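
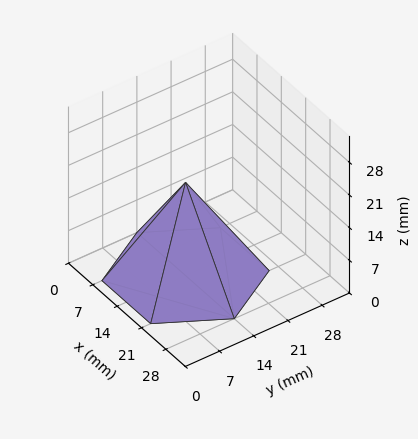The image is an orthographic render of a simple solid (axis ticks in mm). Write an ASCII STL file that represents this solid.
Reading the render: the shape is a regular 6-sided pyramid, base circumscribed radius ≈ 14 mm, apex at z ≈ 20 mm (dimensions read to the nearest mm from the axis ticks). For the STL, each face is triangulated and given an outward normal.

solid part
  facet normal 0.0000 0.0000 -1.0000
    outer loop
      vertex 7.00 26.12 0.00
      vertex 21.00 26.12 0.00
      vertex 28.00 14.00 0.00
    endloop
  endfacet
  facet normal 0.0000 0.0000 -1.0000
    outer loop
      vertex 0.00 14.00 0.00
      vertex 7.00 26.12 0.00
      vertex 28.00 14.00 0.00
    endloop
  endfacet
  facet normal 0.0000 0.0000 -1.0000
    outer loop
      vertex 7.00 1.88 0.00
      vertex 0.00 14.00 0.00
      vertex 28.00 14.00 0.00
    endloop
  endfacet
  facet normal 0.0000 0.0000 -1.0000
    outer loop
      vertex 21.00 1.88 0.00
      vertex 7.00 1.88 0.00
      vertex 28.00 14.00 0.00
    endloop
  endfacet
  facet normal 0.7405 0.4277 0.5184
    outer loop
      vertex 28.00 14.00 0.00
      vertex 21.00 26.12 0.00
      vertex 14.00 14.00 20.00
    endloop
  endfacet
  facet normal 0.0000 0.8552 0.5183
    outer loop
      vertex 21.00 26.12 0.00
      vertex 7.00 26.12 0.00
      vertex 14.00 14.00 20.00
    endloop
  endfacet
  facet normal -0.7405 0.4277 0.5184
    outer loop
      vertex 7.00 26.12 0.00
      vertex 0.00 14.00 0.00
      vertex 14.00 14.00 20.00
    endloop
  endfacet
  facet normal -0.7405 -0.4277 0.5184
    outer loop
      vertex 0.00 14.00 0.00
      vertex 7.00 1.88 0.00
      vertex 14.00 14.00 20.00
    endloop
  endfacet
  facet normal 0.0000 -0.8552 0.5183
    outer loop
      vertex 7.00 1.88 0.00
      vertex 21.00 1.88 0.00
      vertex 14.00 14.00 20.00
    endloop
  endfacet
  facet normal 0.7405 -0.4277 0.5184
    outer loop
      vertex 21.00 1.88 0.00
      vertex 28.00 14.00 0.00
      vertex 14.00 14.00 20.00
    endloop
  endfacet
endsolid part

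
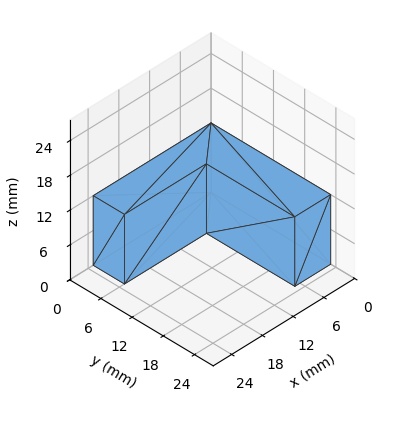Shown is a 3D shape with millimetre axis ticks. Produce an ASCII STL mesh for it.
Reading the render: the shape is an L-shaped prism: outer 23 × 23 mm, arm thicknesses ≈ 6 mm (horizontal) and 7 mm (vertical), extruded 12 mm in z (dimensions read to the nearest mm from the axis ticks). For the STL, each face is triangulated and given an outward normal.

solid part
  facet normal 0.0000 0.0000 -1.0000
    outer loop
      vertex 23.000 6.000 0.000
      vertex 23.000 0.000 0.000
      vertex 0.000 0.000 0.000
    endloop
  endfacet
  facet normal 0.0000 0.0000 -1.0000
    outer loop
      vertex 7.000 6.000 0.000
      vertex 23.000 6.000 0.000
      vertex 0.000 0.000 0.000
    endloop
  endfacet
  facet normal 0.0000 0.0000 -1.0000
    outer loop
      vertex 7.000 23.000 0.000
      vertex 7.000 6.000 0.000
      vertex 0.000 0.000 0.000
    endloop
  endfacet
  facet normal 0.0000 0.0000 -1.0000
    outer loop
      vertex 0.000 23.000 0.000
      vertex 7.000 23.000 0.000
      vertex 0.000 0.000 0.000
    endloop
  endfacet
  facet normal 0.0000 0.0000 1.0000
    outer loop
      vertex 0.000 0.000 12.000
      vertex 23.000 0.000 12.000
      vertex 23.000 6.000 12.000
    endloop
  endfacet
  facet normal 0.0000 0.0000 1.0000
    outer loop
      vertex 0.000 0.000 12.000
      vertex 23.000 6.000 12.000
      vertex 7.000 6.000 12.000
    endloop
  endfacet
  facet normal 0.0000 0.0000 1.0000
    outer loop
      vertex 0.000 0.000 12.000
      vertex 7.000 6.000 12.000
      vertex 7.000 23.000 12.000
    endloop
  endfacet
  facet normal 0.0000 0.0000 1.0000
    outer loop
      vertex 0.000 0.000 12.000
      vertex 7.000 23.000 12.000
      vertex 0.000 23.000 12.000
    endloop
  endfacet
  facet normal 0.0000 -1.0000 0.0000
    outer loop
      vertex 0.000 0.000 0.000
      vertex 23.000 0.000 0.000
      vertex 23.000 0.000 12.000
    endloop
  endfacet
  facet normal 0.0000 -1.0000 0.0000
    outer loop
      vertex 0.000 0.000 0.000
      vertex 23.000 0.000 12.000
      vertex 0.000 0.000 12.000
    endloop
  endfacet
  facet normal 1.0000 0.0000 0.0000
    outer loop
      vertex 23.000 0.000 0.000
      vertex 23.000 6.000 0.000
      vertex 23.000 6.000 12.000
    endloop
  endfacet
  facet normal 1.0000 0.0000 0.0000
    outer loop
      vertex 23.000 0.000 0.000
      vertex 23.000 6.000 12.000
      vertex 23.000 0.000 12.000
    endloop
  endfacet
  facet normal 0.0000 1.0000 0.0000
    outer loop
      vertex 23.000 6.000 0.000
      vertex 7.000 6.000 0.000
      vertex 7.000 6.000 12.000
    endloop
  endfacet
  facet normal 0.0000 1.0000 0.0000
    outer loop
      vertex 23.000 6.000 0.000
      vertex 7.000 6.000 12.000
      vertex 23.000 6.000 12.000
    endloop
  endfacet
  facet normal 1.0000 0.0000 0.0000
    outer loop
      vertex 7.000 6.000 0.000
      vertex 7.000 23.000 0.000
      vertex 7.000 23.000 12.000
    endloop
  endfacet
  facet normal 1.0000 0.0000 0.0000
    outer loop
      vertex 7.000 6.000 0.000
      vertex 7.000 23.000 12.000
      vertex 7.000 6.000 12.000
    endloop
  endfacet
  facet normal 0.0000 1.0000 0.0000
    outer loop
      vertex 7.000 23.000 0.000
      vertex 0.000 23.000 0.000
      vertex 0.000 23.000 12.000
    endloop
  endfacet
  facet normal 0.0000 1.0000 0.0000
    outer loop
      vertex 7.000 23.000 0.000
      vertex 0.000 23.000 12.000
      vertex 7.000 23.000 12.000
    endloop
  endfacet
  facet normal -1.0000 0.0000 0.0000
    outer loop
      vertex 0.000 23.000 0.000
      vertex 0.000 0.000 0.000
      vertex 0.000 0.000 12.000
    endloop
  endfacet
  facet normal -1.0000 0.0000 0.0000
    outer loop
      vertex 0.000 23.000 0.000
      vertex 0.000 0.000 12.000
      vertex 0.000 23.000 12.000
    endloop
  endfacet
endsolid part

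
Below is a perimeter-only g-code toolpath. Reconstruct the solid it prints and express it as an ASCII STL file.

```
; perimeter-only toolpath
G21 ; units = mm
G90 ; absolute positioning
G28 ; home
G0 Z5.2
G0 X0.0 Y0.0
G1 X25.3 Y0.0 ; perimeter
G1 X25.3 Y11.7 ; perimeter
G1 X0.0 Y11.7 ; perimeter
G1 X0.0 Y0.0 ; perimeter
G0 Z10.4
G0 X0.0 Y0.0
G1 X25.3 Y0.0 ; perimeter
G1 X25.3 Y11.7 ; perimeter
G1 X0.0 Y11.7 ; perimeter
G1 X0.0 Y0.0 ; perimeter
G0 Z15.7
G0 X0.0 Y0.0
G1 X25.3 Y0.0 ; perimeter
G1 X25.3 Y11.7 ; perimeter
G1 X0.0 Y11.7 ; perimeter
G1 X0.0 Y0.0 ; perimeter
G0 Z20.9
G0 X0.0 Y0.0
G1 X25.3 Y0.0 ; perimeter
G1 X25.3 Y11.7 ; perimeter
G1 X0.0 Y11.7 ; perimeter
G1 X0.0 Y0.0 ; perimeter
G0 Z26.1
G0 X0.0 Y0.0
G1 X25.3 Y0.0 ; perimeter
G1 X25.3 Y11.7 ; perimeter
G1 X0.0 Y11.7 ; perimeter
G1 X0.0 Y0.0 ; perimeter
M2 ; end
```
solid part
  facet normal 0.0000 0.0000 -1.0000
    outer loop
      vertex 25.3 11.7 0.0
      vertex 25.3 0.0 0.0
      vertex 0.0 0.0 0.0
    endloop
  endfacet
  facet normal 0.0000 0.0000 -1.0000
    outer loop
      vertex 0.0 11.7 0.0
      vertex 25.3 11.7 0.0
      vertex 0.0 0.0 0.0
    endloop
  endfacet
  facet normal 0.0000 0.0000 1.0000
    outer loop
      vertex 0.0 0.0 26.1
      vertex 25.3 0.0 26.1
      vertex 25.3 11.7 26.1
    endloop
  endfacet
  facet normal 0.0000 0.0000 1.0000
    outer loop
      vertex 0.0 0.0 26.1
      vertex 25.3 11.7 26.1
      vertex 0.0 11.7 26.1
    endloop
  endfacet
  facet normal 0.0000 -1.0000 0.0000
    outer loop
      vertex 0.0 0.0 0.0
      vertex 25.3 0.0 0.0
      vertex 25.3 0.0 26.1
    endloop
  endfacet
  facet normal 0.0000 -1.0000 0.0000
    outer loop
      vertex 0.0 0.0 0.0
      vertex 25.3 0.0 26.1
      vertex 0.0 0.0 26.1
    endloop
  endfacet
  facet normal 0.0000 1.0000 0.0000
    outer loop
      vertex 25.3 11.7 26.1
      vertex 25.3 11.7 0.0
      vertex 0.0 11.7 0.0
    endloop
  endfacet
  facet normal 0.0000 1.0000 0.0000
    outer loop
      vertex 0.0 11.7 26.1
      vertex 25.3 11.7 26.1
      vertex 0.0 11.7 0.0
    endloop
  endfacet
  facet normal -1.0000 0.0000 0.0000
    outer loop
      vertex 0.0 11.7 26.1
      vertex 0.0 11.7 0.0
      vertex 0.0 0.0 0.0
    endloop
  endfacet
  facet normal -1.0000 0.0000 0.0000
    outer loop
      vertex 0.0 0.0 26.1
      vertex 0.0 11.7 26.1
      vertex 0.0 0.0 0.0
    endloop
  endfacet
  facet normal 1.0000 0.0000 0.0000
    outer loop
      vertex 25.3 0.0 0.0
      vertex 25.3 11.7 0.0
      vertex 25.3 11.7 26.1
    endloop
  endfacet
  facet normal 1.0000 0.0000 0.0000
    outer loop
      vertex 25.3 0.0 0.0
      vertex 25.3 11.7 26.1
      vertex 25.3 0.0 26.1
    endloop
  endfacet
endsolid part

The G0 Z moves step by Δz≈5.2 mm. Every layer's G1 loop is the same polygon, so the solid is a straight extrusion of it from z=0 to z≈26.1. Closing with flat bottom and top caps and triangulating gives 12 facets — a rectangular box, roughly 25.3 × 11.7 mm footprint and 26.1 mm tall.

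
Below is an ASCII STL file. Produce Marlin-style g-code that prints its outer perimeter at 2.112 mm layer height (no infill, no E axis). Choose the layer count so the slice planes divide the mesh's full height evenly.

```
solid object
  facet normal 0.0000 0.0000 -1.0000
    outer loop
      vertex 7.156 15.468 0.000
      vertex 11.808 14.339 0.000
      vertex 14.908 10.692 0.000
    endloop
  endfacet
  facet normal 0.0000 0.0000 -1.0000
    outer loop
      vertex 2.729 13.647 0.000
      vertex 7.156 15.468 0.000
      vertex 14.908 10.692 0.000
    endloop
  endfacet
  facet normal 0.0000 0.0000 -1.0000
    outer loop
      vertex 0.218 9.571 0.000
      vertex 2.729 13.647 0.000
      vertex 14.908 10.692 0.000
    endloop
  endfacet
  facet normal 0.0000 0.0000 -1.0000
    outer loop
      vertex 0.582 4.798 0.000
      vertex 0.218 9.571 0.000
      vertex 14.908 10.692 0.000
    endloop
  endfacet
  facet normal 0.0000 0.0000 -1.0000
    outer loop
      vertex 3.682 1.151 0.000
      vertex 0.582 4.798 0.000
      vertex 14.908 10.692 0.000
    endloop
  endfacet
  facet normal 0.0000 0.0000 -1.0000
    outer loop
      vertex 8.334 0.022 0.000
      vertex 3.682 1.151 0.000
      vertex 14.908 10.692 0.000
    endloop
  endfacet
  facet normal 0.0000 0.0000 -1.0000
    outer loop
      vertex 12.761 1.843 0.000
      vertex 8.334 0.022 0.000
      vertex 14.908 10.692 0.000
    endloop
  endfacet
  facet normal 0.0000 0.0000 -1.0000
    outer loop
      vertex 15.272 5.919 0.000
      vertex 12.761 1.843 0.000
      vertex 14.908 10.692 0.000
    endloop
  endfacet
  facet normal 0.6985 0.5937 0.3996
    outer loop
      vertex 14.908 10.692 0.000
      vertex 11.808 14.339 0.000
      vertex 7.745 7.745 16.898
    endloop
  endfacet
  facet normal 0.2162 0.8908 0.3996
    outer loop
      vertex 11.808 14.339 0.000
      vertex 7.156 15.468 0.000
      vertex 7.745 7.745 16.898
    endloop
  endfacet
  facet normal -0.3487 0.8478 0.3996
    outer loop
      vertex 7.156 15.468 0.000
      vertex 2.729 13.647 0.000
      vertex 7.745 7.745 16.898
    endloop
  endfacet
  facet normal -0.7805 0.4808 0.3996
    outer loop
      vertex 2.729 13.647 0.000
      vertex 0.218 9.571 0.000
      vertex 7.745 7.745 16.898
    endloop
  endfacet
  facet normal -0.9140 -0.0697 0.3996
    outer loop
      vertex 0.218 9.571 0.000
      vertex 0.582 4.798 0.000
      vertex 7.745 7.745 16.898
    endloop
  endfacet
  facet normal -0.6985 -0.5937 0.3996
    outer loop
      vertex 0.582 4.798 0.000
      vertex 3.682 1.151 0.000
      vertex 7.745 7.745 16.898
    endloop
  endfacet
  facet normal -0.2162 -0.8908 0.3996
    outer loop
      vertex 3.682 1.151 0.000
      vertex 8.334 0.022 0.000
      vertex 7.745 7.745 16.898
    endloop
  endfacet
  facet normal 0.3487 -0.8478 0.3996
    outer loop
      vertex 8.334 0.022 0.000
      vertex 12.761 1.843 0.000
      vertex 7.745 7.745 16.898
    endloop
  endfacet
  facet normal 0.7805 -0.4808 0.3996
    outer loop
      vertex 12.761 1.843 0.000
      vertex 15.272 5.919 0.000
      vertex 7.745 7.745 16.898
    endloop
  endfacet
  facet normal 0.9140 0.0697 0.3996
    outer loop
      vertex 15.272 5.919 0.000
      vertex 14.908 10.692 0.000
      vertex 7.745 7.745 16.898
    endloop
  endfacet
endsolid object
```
; perimeter-only toolpath
G21 ; units = mm
G90 ; absolute positioning
G28 ; home
; layer 1
G0 Z2.112
G0 X14.013 Y10.324
G1 X11.300 Y13.515
G1 X7.230 Y14.503
G1 X3.356 Y12.909
G1 X1.159 Y9.343
G1 X1.477 Y5.166
G1 X4.190 Y1.975
G1 X8.260 Y0.987
G1 X12.134 Y2.581
G1 X14.331 Y6.147
G1 X14.013 Y10.324
; layer 2
G0 Z4.224
G0 X13.117 Y9.955
G1 X10.792 Y12.691
G1 X7.303 Y13.537
G1 X3.983 Y12.171
G1 X2.100 Y9.114
G1 X2.373 Y5.535
G1 X4.698 Y2.800
G1 X8.187 Y1.953
G1 X11.507 Y3.319
G1 X13.390 Y6.375
G1 X13.117 Y9.955
; layer 3
G0 Z6.337
G0 X12.222 Y9.587
G1 X10.284 Y11.866
G1 X7.377 Y12.572
G1 X4.610 Y11.434
G1 X3.041 Y8.886
G1 X3.268 Y5.903
G1 X5.206 Y3.624
G1 X8.113 Y2.918
G1 X10.880 Y4.056
G1 X12.449 Y6.604
G1 X12.222 Y9.587
; layer 4
G0 Z8.449
G0 X11.326 Y9.219
G1 X9.777 Y11.042
G1 X7.450 Y11.607
G1 X5.237 Y10.696
G1 X3.982 Y8.658
G1 X4.163 Y6.271
G1 X5.713 Y4.448
G1 X8.040 Y3.884
G1 X10.253 Y4.794
G1 X11.508 Y6.832
G1 X11.326 Y9.219
; layer 5
G0 Z10.561
G0 X10.431 Y8.850
G1 X9.269 Y10.218
G1 X7.524 Y10.641
G1 X5.864 Y9.958
G1 X4.922 Y8.430
G1 X5.059 Y6.640
G1 X6.221 Y5.272
G1 X7.966 Y4.849
G1 X9.626 Y5.532
G1 X10.568 Y7.060
G1 X10.431 Y8.850
; layer 6
G0 Z12.674
G0 X9.536 Y8.482
G1 X8.761 Y9.393
G1 X7.598 Y9.676
G1 X6.491 Y9.220
G1 X5.863 Y8.201
G1 X5.954 Y7.008
G1 X6.729 Y6.096
G1 X7.892 Y5.814
G1 X8.999 Y6.269
G1 X9.627 Y7.288
G1 X9.536 Y8.482
; layer 7
G0 Z14.786
G0 X8.640 Y8.113
G1 X8.253 Y8.569
G1 X7.671 Y8.710
G1 X7.118 Y8.483
G1 X6.804 Y7.973
G1 X6.850 Y7.377
G1 X7.237 Y6.921
G1 X7.819 Y6.780
G1 X8.372 Y7.007
G1 X8.686 Y7.517
G1 X8.640 Y8.113
M2 ; end

The solid is a regular 10-sided pyramid, base circumscribed radius ≈ 7.75 mm, apex at z ≈ 16.9 mm. Slicing at Δz = 2.112 mm — 8 equal slices spanning the solid's height, so layer i sits at z = i·h/8 — gives 7 non-empty perimeters. Each is a 10-segment closed polygon; G0 lifts to the layer z and rapids to the start vertex, then G1 traces the edges. The cross-section shrinks linearly with z (the slice at the apex is degenerate and omitted).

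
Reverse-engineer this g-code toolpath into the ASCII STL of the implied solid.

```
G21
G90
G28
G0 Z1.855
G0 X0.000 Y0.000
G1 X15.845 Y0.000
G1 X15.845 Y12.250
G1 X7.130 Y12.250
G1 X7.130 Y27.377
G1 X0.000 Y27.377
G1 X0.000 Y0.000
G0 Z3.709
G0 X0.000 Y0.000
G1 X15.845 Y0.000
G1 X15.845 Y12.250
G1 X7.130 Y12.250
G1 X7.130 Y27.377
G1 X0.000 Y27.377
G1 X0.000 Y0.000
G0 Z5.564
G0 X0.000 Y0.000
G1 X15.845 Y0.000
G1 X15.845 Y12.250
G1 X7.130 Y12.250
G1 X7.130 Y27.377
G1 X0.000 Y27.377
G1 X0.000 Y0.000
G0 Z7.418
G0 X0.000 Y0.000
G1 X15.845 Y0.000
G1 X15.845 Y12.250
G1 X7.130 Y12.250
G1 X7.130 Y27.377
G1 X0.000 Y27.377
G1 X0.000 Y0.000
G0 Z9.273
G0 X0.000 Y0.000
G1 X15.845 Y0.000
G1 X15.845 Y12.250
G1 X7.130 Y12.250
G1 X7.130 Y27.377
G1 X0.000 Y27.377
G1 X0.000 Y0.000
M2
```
solid part
  facet normal 0.0000 0.0000 -1.0000
    outer loop
      vertex 15.845 12.250 0.000
      vertex 15.845 0.000 0.000
      vertex 0.000 0.000 0.000
    endloop
  endfacet
  facet normal 0.0000 0.0000 -1.0000
    outer loop
      vertex 7.130 12.250 0.000
      vertex 15.845 12.250 0.000
      vertex 0.000 0.000 0.000
    endloop
  endfacet
  facet normal 0.0000 0.0000 -1.0000
    outer loop
      vertex 7.130 27.377 0.000
      vertex 7.130 12.250 0.000
      vertex 0.000 0.000 0.000
    endloop
  endfacet
  facet normal 0.0000 0.0000 -1.0000
    outer loop
      vertex 0.000 27.377 0.000
      vertex 7.130 27.377 0.000
      vertex 0.000 0.000 0.000
    endloop
  endfacet
  facet normal 0.0000 0.0000 1.0000
    outer loop
      vertex 0.000 0.000 9.273
      vertex 15.845 0.000 9.273
      vertex 15.845 12.250 9.273
    endloop
  endfacet
  facet normal 0.0000 0.0000 1.0000
    outer loop
      vertex 0.000 0.000 9.273
      vertex 15.845 12.250 9.273
      vertex 7.130 12.250 9.273
    endloop
  endfacet
  facet normal 0.0000 0.0000 1.0000
    outer loop
      vertex 0.000 0.000 9.273
      vertex 7.130 12.250 9.273
      vertex 7.130 27.377 9.273
    endloop
  endfacet
  facet normal 0.0000 0.0000 1.0000
    outer loop
      vertex 0.000 0.000 9.273
      vertex 7.130 27.377 9.273
      vertex 0.000 27.377 9.273
    endloop
  endfacet
  facet normal 0.0000 -1.0000 0.0000
    outer loop
      vertex 0.000 0.000 0.000
      vertex 15.845 0.000 0.000
      vertex 15.845 0.000 9.273
    endloop
  endfacet
  facet normal 0.0000 -1.0000 0.0000
    outer loop
      vertex 0.000 0.000 0.000
      vertex 15.845 0.000 9.273
      vertex 0.000 0.000 9.273
    endloop
  endfacet
  facet normal 1.0000 0.0000 0.0000
    outer loop
      vertex 15.845 0.000 0.000
      vertex 15.845 12.250 0.000
      vertex 15.845 12.250 9.273
    endloop
  endfacet
  facet normal 1.0000 0.0000 0.0000
    outer loop
      vertex 15.845 0.000 0.000
      vertex 15.845 12.250 9.273
      vertex 15.845 0.000 9.273
    endloop
  endfacet
  facet normal 0.0000 1.0000 0.0000
    outer loop
      vertex 15.845 12.250 0.000
      vertex 7.130 12.250 0.000
      vertex 7.130 12.250 9.273
    endloop
  endfacet
  facet normal 0.0000 1.0000 0.0000
    outer loop
      vertex 15.845 12.250 0.000
      vertex 7.130 12.250 9.273
      vertex 15.845 12.250 9.273
    endloop
  endfacet
  facet normal 1.0000 0.0000 0.0000
    outer loop
      vertex 7.130 12.250 0.000
      vertex 7.130 27.377 0.000
      vertex 7.130 27.377 9.273
    endloop
  endfacet
  facet normal 1.0000 0.0000 0.0000
    outer loop
      vertex 7.130 12.250 0.000
      vertex 7.130 27.377 9.273
      vertex 7.130 12.250 9.273
    endloop
  endfacet
  facet normal 0.0000 1.0000 0.0000
    outer loop
      vertex 7.130 27.377 0.000
      vertex 0.000 27.377 0.000
      vertex 0.000 27.377 9.273
    endloop
  endfacet
  facet normal 0.0000 1.0000 0.0000
    outer loop
      vertex 7.130 27.377 0.000
      vertex 0.000 27.377 9.273
      vertex 7.130 27.377 9.273
    endloop
  endfacet
  facet normal -1.0000 0.0000 0.0000
    outer loop
      vertex 0.000 27.377 0.000
      vertex 0.000 0.000 0.000
      vertex 0.000 0.000 9.273
    endloop
  endfacet
  facet normal -1.0000 0.0000 0.0000
    outer loop
      vertex 0.000 27.377 0.000
      vertex 0.000 0.000 9.273
      vertex 0.000 27.377 9.273
    endloop
  endfacet
endsolid part

The G0 Z moves step by Δz≈1.855 mm. Every layer's G1 loop is the same polygon, so the solid is a straight extrusion of it from z=0 to z≈9.27. Closing with flat bottom and top caps and triangulating gives 20 facets — an L-shaped prism: outer 15.8 × 27.4 mm, arm thicknesses ≈ 12.2 mm (horizontal) and 7.13 mm (vertical), extruded 9.27 mm in z.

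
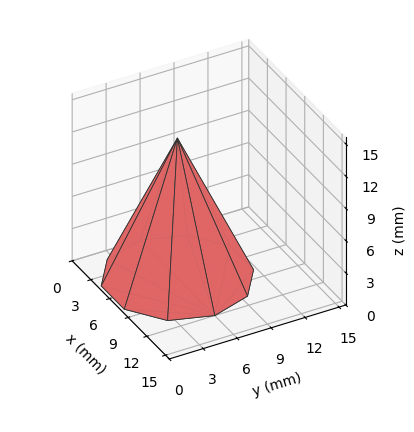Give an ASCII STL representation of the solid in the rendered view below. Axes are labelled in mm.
Reading the render: the shape is a regular 10-sided pyramid, base circumscribed radius ≈ 6 mm, apex at z ≈ 13 mm (dimensions read to the nearest mm from the axis ticks). For the STL, each face is triangulated and given an outward normal.

solid part
  facet normal 0.0000 0.0000 -1.0000
    outer loop
      vertex 7.85 11.71 0.00
      vertex 10.85 9.53 0.00
      vertex 12.00 6.00 0.00
    endloop
  endfacet
  facet normal 0.0000 0.0000 -1.0000
    outer loop
      vertex 4.15 11.71 0.00
      vertex 7.85 11.71 0.00
      vertex 12.00 6.00 0.00
    endloop
  endfacet
  facet normal 0.0000 0.0000 -1.0000
    outer loop
      vertex 1.15 9.53 0.00
      vertex 4.15 11.71 0.00
      vertex 12.00 6.00 0.00
    endloop
  endfacet
  facet normal 0.0000 0.0000 -1.0000
    outer loop
      vertex 0.00 6.00 0.00
      vertex 1.15 9.53 0.00
      vertex 12.00 6.00 0.00
    endloop
  endfacet
  facet normal 0.0000 0.0000 -1.0000
    outer loop
      vertex 1.15 2.47 0.00
      vertex 0.00 6.00 0.00
      vertex 12.00 6.00 0.00
    endloop
  endfacet
  facet normal 0.0000 0.0000 -1.0000
    outer loop
      vertex 4.15 0.29 0.00
      vertex 1.15 2.47 0.00
      vertex 12.00 6.00 0.00
    endloop
  endfacet
  facet normal 0.0000 0.0000 -1.0000
    outer loop
      vertex 7.85 0.29 0.00
      vertex 4.15 0.29 0.00
      vertex 12.00 6.00 0.00
    endloop
  endfacet
  facet normal 0.0000 0.0000 -1.0000
    outer loop
      vertex 10.85 2.47 0.00
      vertex 7.85 0.29 0.00
      vertex 12.00 6.00 0.00
    endloop
  endfacet
  facet normal 0.8707 0.2836 0.4018
    outer loop
      vertex 12.00 6.00 0.00
      vertex 10.85 9.53 0.00
      vertex 6.00 6.00 13.00
    endloop
  endfacet
  facet normal 0.5383 0.7407 0.4020
    outer loop
      vertex 10.85 9.53 0.00
      vertex 7.85 11.71 0.00
      vertex 6.00 6.00 13.00
    endloop
  endfacet
  facet normal 0.0000 0.9156 0.4021
    outer loop
      vertex 7.85 11.71 0.00
      vertex 4.15 11.71 0.00
      vertex 6.00 6.00 13.00
    endloop
  endfacet
  facet normal -0.5383 0.7407 0.4020
    outer loop
      vertex 4.15 11.71 0.00
      vertex 1.15 9.53 0.00
      vertex 6.00 6.00 13.00
    endloop
  endfacet
  facet normal -0.8707 0.2836 0.4018
    outer loop
      vertex 1.15 9.53 0.00
      vertex 0.00 6.00 0.00
      vertex 6.00 6.00 13.00
    endloop
  endfacet
  facet normal -0.8707 -0.2836 0.4018
    outer loop
      vertex 0.00 6.00 0.00
      vertex 1.15 2.47 0.00
      vertex 6.00 6.00 13.00
    endloop
  endfacet
  facet normal -0.5383 -0.7407 0.4020
    outer loop
      vertex 1.15 2.47 0.00
      vertex 4.15 0.29 0.00
      vertex 6.00 6.00 13.00
    endloop
  endfacet
  facet normal 0.0000 -0.9156 0.4021
    outer loop
      vertex 4.15 0.29 0.00
      vertex 7.85 0.29 0.00
      vertex 6.00 6.00 13.00
    endloop
  endfacet
  facet normal 0.5383 -0.7407 0.4020
    outer loop
      vertex 7.85 0.29 0.00
      vertex 10.85 2.47 0.00
      vertex 6.00 6.00 13.00
    endloop
  endfacet
  facet normal 0.8707 -0.2836 0.4018
    outer loop
      vertex 10.85 2.47 0.00
      vertex 12.00 6.00 0.00
      vertex 6.00 6.00 13.00
    endloop
  endfacet
endsolid part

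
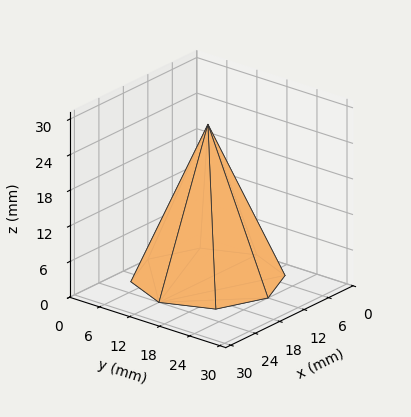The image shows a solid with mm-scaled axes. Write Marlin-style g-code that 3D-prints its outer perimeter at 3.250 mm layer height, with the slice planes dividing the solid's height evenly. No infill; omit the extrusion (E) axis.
Reading the render: the shape is a regular 8-sided pyramid, base circumscribed radius ≈ 12 mm, apex at z ≈ 26 mm (dimensions read to the nearest mm from the axis ticks). For the g-code, the solid's height is divided into equal slices at the stated Δz and each level perimeter traced with G1 moves after a G0 lift.

; perimeter-only toolpath
G21 ; units = mm
G90 ; absolute positioning
G28 ; home
; layer 1
G0 Z3.250
G0 X22.500 Y12.000
G1 X19.424 Y19.424
G1 X12.000 Y22.500
G1 X4.576 Y19.424
G1 X1.500 Y12.000
G1 X4.576 Y4.576
G1 X12.000 Y1.500
G1 X19.424 Y4.576
G1 X22.500 Y12.000
; layer 2
G0 Z6.500
G0 X21.000 Y12.000
G1 X18.364 Y18.364
G1 X12.000 Y21.000
G1 X5.636 Y18.364
G1 X3.000 Y12.000
G1 X5.636 Y5.636
G1 X12.000 Y3.000
G1 X18.364 Y5.636
G1 X21.000 Y12.000
; layer 3
G0 Z9.750
G0 X19.500 Y12.000
G1 X17.303 Y17.303
G1 X12.000 Y19.500
G1 X6.697 Y17.303
G1 X4.500 Y12.000
G1 X6.697 Y6.697
G1 X12.000 Y4.500
G1 X17.303 Y6.697
G1 X19.500 Y12.000
; layer 4
G0 Z13.000
G0 X18.000 Y12.000
G1 X16.242 Y16.242
G1 X12.000 Y18.000
G1 X7.758 Y16.242
G1 X6.000 Y12.000
G1 X7.758 Y7.758
G1 X12.000 Y6.000
G1 X16.242 Y7.758
G1 X18.000 Y12.000
; layer 5
G0 Z16.250
G0 X16.500 Y12.000
G1 X15.182 Y15.182
G1 X12.000 Y16.500
G1 X8.818 Y15.182
G1 X7.500 Y12.000
G1 X8.818 Y8.818
G1 X12.000 Y7.500
G1 X15.182 Y8.818
G1 X16.500 Y12.000
; layer 6
G0 Z19.500
G0 X15.000 Y12.000
G1 X14.121 Y14.121
G1 X12.000 Y15.000
G1 X9.879 Y14.121
G1 X9.000 Y12.000
G1 X9.879 Y9.879
G1 X12.000 Y9.000
G1 X14.121 Y9.879
G1 X15.000 Y12.000
; layer 7
G0 Z22.750
G0 X13.500 Y12.000
G1 X13.061 Y13.061
G1 X12.000 Y13.500
G1 X10.939 Y13.061
G1 X10.500 Y12.000
G1 X10.939 Y10.939
G1 X12.000 Y10.500
G1 X13.061 Y10.939
G1 X13.500 Y12.000
M2 ; end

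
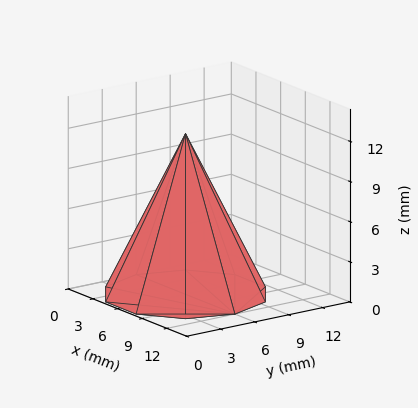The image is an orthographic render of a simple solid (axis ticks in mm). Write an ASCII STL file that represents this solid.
Reading the render: the shape is a regular 10-sided pyramid, base circumscribed radius ≈ 6 mm, apex at z ≈ 12 mm (dimensions read to the nearest mm from the axis ticks). For the STL, each face is triangulated and given an outward normal.

solid part
  facet normal 0.0000 0.0000 -1.0000
    outer loop
      vertex 7.85 11.71 0.00
      vertex 10.85 9.53 0.00
      vertex 12.00 6.00 0.00
    endloop
  endfacet
  facet normal 0.0000 0.0000 -1.0000
    outer loop
      vertex 4.15 11.71 0.00
      vertex 7.85 11.71 0.00
      vertex 12.00 6.00 0.00
    endloop
  endfacet
  facet normal 0.0000 0.0000 -1.0000
    outer loop
      vertex 1.15 9.53 0.00
      vertex 4.15 11.71 0.00
      vertex 12.00 6.00 0.00
    endloop
  endfacet
  facet normal 0.0000 0.0000 -1.0000
    outer loop
      vertex 0.00 6.00 0.00
      vertex 1.15 9.53 0.00
      vertex 12.00 6.00 0.00
    endloop
  endfacet
  facet normal 0.0000 0.0000 -1.0000
    outer loop
      vertex 1.15 2.47 0.00
      vertex 0.00 6.00 0.00
      vertex 12.00 6.00 0.00
    endloop
  endfacet
  facet normal 0.0000 0.0000 -1.0000
    outer loop
      vertex 4.15 0.29 0.00
      vertex 1.15 2.47 0.00
      vertex 12.00 6.00 0.00
    endloop
  endfacet
  facet normal 0.0000 0.0000 -1.0000
    outer loop
      vertex 7.85 0.29 0.00
      vertex 4.15 0.29 0.00
      vertex 12.00 6.00 0.00
    endloop
  endfacet
  facet normal 0.0000 0.0000 -1.0000
    outer loop
      vertex 10.85 2.47 0.00
      vertex 7.85 0.29 0.00
      vertex 12.00 6.00 0.00
    endloop
  endfacet
  facet normal 0.8587 0.2798 0.4294
    outer loop
      vertex 12.00 6.00 0.00
      vertex 10.85 9.53 0.00
      vertex 6.00 6.00 12.00
    endloop
  endfacet
  facet normal 0.5309 0.7306 0.4295
    outer loop
      vertex 10.85 9.53 0.00
      vertex 7.85 11.71 0.00
      vertex 6.00 6.00 12.00
    endloop
  endfacet
  facet normal 0.0000 0.9030 0.4297
    outer loop
      vertex 7.85 11.71 0.00
      vertex 4.15 11.71 0.00
      vertex 6.00 6.00 12.00
    endloop
  endfacet
  facet normal -0.5309 0.7306 0.4295
    outer loop
      vertex 4.15 11.71 0.00
      vertex 1.15 9.53 0.00
      vertex 6.00 6.00 12.00
    endloop
  endfacet
  facet normal -0.8587 0.2798 0.4294
    outer loop
      vertex 1.15 9.53 0.00
      vertex 0.00 6.00 0.00
      vertex 6.00 6.00 12.00
    endloop
  endfacet
  facet normal -0.8587 -0.2798 0.4294
    outer loop
      vertex 0.00 6.00 0.00
      vertex 1.15 2.47 0.00
      vertex 6.00 6.00 12.00
    endloop
  endfacet
  facet normal -0.5309 -0.7306 0.4295
    outer loop
      vertex 1.15 2.47 0.00
      vertex 4.15 0.29 0.00
      vertex 6.00 6.00 12.00
    endloop
  endfacet
  facet normal 0.0000 -0.9030 0.4297
    outer loop
      vertex 4.15 0.29 0.00
      vertex 7.85 0.29 0.00
      vertex 6.00 6.00 12.00
    endloop
  endfacet
  facet normal 0.5309 -0.7306 0.4295
    outer loop
      vertex 7.85 0.29 0.00
      vertex 10.85 2.47 0.00
      vertex 6.00 6.00 12.00
    endloop
  endfacet
  facet normal 0.8587 -0.2798 0.4294
    outer loop
      vertex 10.85 2.47 0.00
      vertex 12.00 6.00 0.00
      vertex 6.00 6.00 12.00
    endloop
  endfacet
endsolid part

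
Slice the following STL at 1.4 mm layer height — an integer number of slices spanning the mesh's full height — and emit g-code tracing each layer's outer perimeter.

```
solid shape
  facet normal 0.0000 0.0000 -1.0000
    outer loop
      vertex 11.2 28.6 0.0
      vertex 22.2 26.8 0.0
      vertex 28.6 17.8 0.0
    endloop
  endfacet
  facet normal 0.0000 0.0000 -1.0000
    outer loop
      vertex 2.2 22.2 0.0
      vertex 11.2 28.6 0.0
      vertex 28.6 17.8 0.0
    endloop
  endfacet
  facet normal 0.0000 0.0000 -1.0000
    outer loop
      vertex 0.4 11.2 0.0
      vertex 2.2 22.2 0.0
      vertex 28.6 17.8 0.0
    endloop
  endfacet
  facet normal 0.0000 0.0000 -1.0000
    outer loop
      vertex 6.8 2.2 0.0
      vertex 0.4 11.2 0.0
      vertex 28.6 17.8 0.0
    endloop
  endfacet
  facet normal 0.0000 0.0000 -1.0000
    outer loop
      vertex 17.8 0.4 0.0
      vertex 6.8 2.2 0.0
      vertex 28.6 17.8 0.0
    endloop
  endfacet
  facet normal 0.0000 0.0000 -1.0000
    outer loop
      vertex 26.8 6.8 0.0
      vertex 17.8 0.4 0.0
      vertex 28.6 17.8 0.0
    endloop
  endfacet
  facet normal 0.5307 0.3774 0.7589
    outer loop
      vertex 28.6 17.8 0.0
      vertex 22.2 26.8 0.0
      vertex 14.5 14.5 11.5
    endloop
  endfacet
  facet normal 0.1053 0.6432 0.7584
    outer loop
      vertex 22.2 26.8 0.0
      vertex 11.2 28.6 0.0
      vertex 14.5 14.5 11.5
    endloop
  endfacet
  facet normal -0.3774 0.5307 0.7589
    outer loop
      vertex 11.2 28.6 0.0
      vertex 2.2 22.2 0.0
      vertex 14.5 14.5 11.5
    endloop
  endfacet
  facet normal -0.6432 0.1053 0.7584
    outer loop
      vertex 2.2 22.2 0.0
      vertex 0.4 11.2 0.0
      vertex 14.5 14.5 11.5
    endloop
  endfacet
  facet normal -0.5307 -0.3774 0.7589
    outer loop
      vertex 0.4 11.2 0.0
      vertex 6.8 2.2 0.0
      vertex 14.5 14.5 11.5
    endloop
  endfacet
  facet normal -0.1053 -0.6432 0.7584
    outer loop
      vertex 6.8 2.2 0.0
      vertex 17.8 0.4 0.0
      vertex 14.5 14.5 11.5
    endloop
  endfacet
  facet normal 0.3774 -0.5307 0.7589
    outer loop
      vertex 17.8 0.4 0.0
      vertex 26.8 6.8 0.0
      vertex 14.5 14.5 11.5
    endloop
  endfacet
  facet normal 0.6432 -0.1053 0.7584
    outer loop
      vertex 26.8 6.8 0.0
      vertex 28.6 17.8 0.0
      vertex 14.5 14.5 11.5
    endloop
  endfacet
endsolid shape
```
; perimeter-only toolpath
G21 ; units = mm
G90 ; absolute positioning
G28 ; home
; layer 1
G0 Z1.4
G0 X26.8 Y17.4
G1 X21.2 Y25.3
G1 X11.6 Y26.8
G1 X3.7 Y21.2
G1 X2.2 Y11.6
G1 X7.8 Y3.7
G1 X17.4 Y2.2
G1 X25.3 Y7.8
G1 X26.8 Y17.4
; layer 2
G0 Z2.9
G0 X25.1 Y17.0
G1 X20.3 Y23.7
G1 X12.0 Y25.1
G1 X5.3 Y20.3
G1 X3.9 Y12.0
G1 X8.7 Y5.3
G1 X17.0 Y3.9
G1 X23.7 Y8.7
G1 X25.1 Y17.0
; layer 3
G0 Z4.3
G0 X23.3 Y16.6
G1 X19.3 Y22.2
G1 X12.4 Y23.3
G1 X6.8 Y19.3
G1 X5.7 Y12.4
G1 X9.7 Y6.8
G1 X16.6 Y5.7
G1 X22.2 Y9.7
G1 X23.3 Y16.6
; layer 4
G0 Z5.8
G0 X21.6 Y16.1
G1 X18.4 Y20.6
G1 X12.8 Y21.6
G1 X8.3 Y18.4
G1 X7.5 Y12.8
G1 X10.7 Y8.3
G1 X16.1 Y7.5
G1 X20.6 Y10.7
G1 X21.6 Y16.1
; layer 5
G0 Z7.2
G0 X19.8 Y15.7
G1 X17.4 Y19.1
G1 X13.3 Y19.8
G1 X9.9 Y17.4
G1 X9.2 Y13.3
G1 X11.6 Y9.9
G1 X15.7 Y9.2
G1 X19.1 Y11.6
G1 X19.8 Y15.7
; layer 6
G0 Z8.6
G0 X18.0 Y15.3
G1 X16.4 Y17.6
G1 X13.7 Y18.0
G1 X11.4 Y16.4
G1 X11.0 Y13.7
G1 X12.6 Y11.4
G1 X15.3 Y11.0
G1 X17.6 Y12.6
G1 X18.0 Y15.3
; layer 7
G0 Z10.1
G0 X16.3 Y14.9
G1 X15.5 Y16.0
G1 X14.1 Y16.3
G1 X13.0 Y15.5
G1 X12.7 Y14.1
G1 X13.5 Y13.0
G1 X14.9 Y12.7
G1 X16.0 Y13.5
G1 X16.3 Y14.9
M2 ; end

The solid is a regular 8-sided pyramid, base circumscribed radius ≈ 14.5 mm, apex at z ≈ 11.5 mm. Slicing at Δz = 1.4 mm — 8 equal slices spanning the solid's height, so layer i sits at z = i·h/8 — gives 7 non-empty perimeters. Each is a 8-segment closed polygon; G0 lifts to the layer z and rapids to the start vertex, then G1 traces the edges. The cross-section shrinks linearly with z (the slice at the apex is degenerate and omitted).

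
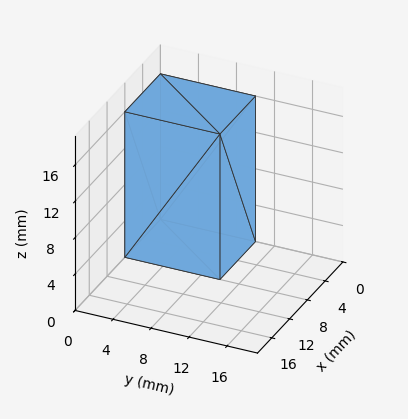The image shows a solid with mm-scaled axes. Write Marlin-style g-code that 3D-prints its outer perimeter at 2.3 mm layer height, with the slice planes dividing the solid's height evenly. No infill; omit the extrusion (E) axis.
Reading the render: the shape is a rectangular box, roughly 8 × 10 mm footprint and 16 mm tall (dimensions read to the nearest mm from the axis ticks). For the g-code, the solid's height is divided into equal slices at the stated Δz and each level perimeter traced with G1 moves after a G0 lift.

; perimeter-only toolpath
G21 ; units = mm
G90 ; absolute positioning
G28 ; home
; layer 1
G0 Z2.3
G0 X0.0 Y0.0
G1 X8.0 Y0.0
G1 X8.0 Y10.0
G1 X0.0 Y10.0
G1 X0.0 Y0.0
; layer 2
G0 Z4.6
G0 X0.0 Y0.0
G1 X8.0 Y0.0
G1 X8.0 Y10.0
G1 X0.0 Y10.0
G1 X0.0 Y0.0
; layer 3
G0 Z6.9
G0 X0.0 Y0.0
G1 X8.0 Y0.0
G1 X8.0 Y10.0
G1 X0.0 Y10.0
G1 X0.0 Y0.0
; layer 4
G0 Z9.1
G0 X0.0 Y0.0
G1 X8.0 Y0.0
G1 X8.0 Y10.0
G1 X0.0 Y10.0
G1 X0.0 Y0.0
; layer 5
G0 Z11.4
G0 X0.0 Y0.0
G1 X8.0 Y0.0
G1 X8.0 Y10.0
G1 X0.0 Y10.0
G1 X0.0 Y0.0
; layer 6
G0 Z13.7
G0 X0.0 Y0.0
G1 X8.0 Y0.0
G1 X8.0 Y10.0
G1 X0.0 Y10.0
G1 X0.0 Y0.0
; layer 7
G0 Z16.0
G0 X0.0 Y0.0
G1 X8.0 Y0.0
G1 X8.0 Y10.0
G1 X0.0 Y10.0
G1 X0.0 Y0.0
M2 ; end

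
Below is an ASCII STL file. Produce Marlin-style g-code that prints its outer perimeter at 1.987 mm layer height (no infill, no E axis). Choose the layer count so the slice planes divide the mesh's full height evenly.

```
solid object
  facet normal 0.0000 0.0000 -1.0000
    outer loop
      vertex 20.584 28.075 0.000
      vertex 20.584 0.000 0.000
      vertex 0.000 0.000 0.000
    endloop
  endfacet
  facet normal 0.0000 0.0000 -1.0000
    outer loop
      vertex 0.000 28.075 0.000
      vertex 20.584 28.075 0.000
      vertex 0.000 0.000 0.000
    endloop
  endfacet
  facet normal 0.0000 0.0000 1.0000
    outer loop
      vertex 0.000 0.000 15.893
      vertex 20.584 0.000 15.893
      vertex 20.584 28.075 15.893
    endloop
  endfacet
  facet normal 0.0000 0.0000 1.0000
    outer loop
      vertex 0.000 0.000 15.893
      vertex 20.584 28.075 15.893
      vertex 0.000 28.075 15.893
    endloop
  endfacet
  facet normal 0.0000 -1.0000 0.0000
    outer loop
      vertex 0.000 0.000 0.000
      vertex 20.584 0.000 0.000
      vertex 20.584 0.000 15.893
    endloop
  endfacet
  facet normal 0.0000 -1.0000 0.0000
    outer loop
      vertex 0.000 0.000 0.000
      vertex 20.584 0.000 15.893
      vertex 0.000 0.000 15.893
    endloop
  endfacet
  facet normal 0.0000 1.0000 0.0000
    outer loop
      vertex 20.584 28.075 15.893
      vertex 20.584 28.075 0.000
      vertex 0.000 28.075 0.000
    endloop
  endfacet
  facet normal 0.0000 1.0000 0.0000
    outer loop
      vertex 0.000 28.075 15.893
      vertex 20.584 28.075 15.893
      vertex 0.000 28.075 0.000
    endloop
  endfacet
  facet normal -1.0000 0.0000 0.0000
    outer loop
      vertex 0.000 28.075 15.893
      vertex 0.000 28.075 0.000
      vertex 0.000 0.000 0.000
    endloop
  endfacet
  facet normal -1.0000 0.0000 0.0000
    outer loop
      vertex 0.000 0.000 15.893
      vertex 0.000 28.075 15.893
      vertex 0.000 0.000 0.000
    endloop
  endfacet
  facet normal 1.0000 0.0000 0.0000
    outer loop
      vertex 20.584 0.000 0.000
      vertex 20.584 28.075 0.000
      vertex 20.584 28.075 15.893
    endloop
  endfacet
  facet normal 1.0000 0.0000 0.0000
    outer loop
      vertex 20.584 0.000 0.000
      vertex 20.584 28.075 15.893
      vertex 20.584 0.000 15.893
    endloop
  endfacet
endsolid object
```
; perimeter-only toolpath
G21 ; units = mm
G90 ; absolute positioning
G28 ; home
; layer 1
G0 Z1.987
G0 X0.000 Y0.000
G1 X20.584 Y0.000
G1 X20.584 Y28.075
G1 X0.000 Y28.075
G1 X0.000 Y0.000
; layer 2
G0 Z3.973
G0 X0.000 Y0.000
G1 X20.584 Y0.000
G1 X20.584 Y28.075
G1 X0.000 Y28.075
G1 X0.000 Y0.000
; layer 3
G0 Z5.960
G0 X0.000 Y0.000
G1 X20.584 Y0.000
G1 X20.584 Y28.075
G1 X0.000 Y28.075
G1 X0.000 Y0.000
; layer 4
G0 Z7.947
G0 X0.000 Y0.000
G1 X20.584 Y0.000
G1 X20.584 Y28.075
G1 X0.000 Y28.075
G1 X0.000 Y0.000
; layer 5
G0 Z9.933
G0 X0.000 Y0.000
G1 X20.584 Y0.000
G1 X20.584 Y28.075
G1 X0.000 Y28.075
G1 X0.000 Y0.000
; layer 6
G0 Z11.920
G0 X0.000 Y0.000
G1 X20.584 Y0.000
G1 X20.584 Y28.075
G1 X0.000 Y28.075
G1 X0.000 Y0.000
; layer 7
G0 Z13.906
G0 X0.000 Y0.000
G1 X20.584 Y0.000
G1 X20.584 Y28.075
G1 X0.000 Y28.075
G1 X0.000 Y0.000
; layer 8
G0 Z15.893
G0 X0.000 Y0.000
G1 X20.584 Y0.000
G1 X20.584 Y28.075
G1 X0.000 Y28.075
G1 X0.000 Y0.000
M2 ; end

The solid is a rectangular box, roughly 20.6 × 28.1 mm footprint and 15.9 mm tall. Slicing at Δz = 1.987 mm — 8 equal slices spanning the solid's height, so layer i sits at z = i·h/8 — gives 8 non-empty perimeters. Each is a 4-segment closed polygon; G0 lifts to the layer z and rapids to the start vertex, then G1 traces the edges.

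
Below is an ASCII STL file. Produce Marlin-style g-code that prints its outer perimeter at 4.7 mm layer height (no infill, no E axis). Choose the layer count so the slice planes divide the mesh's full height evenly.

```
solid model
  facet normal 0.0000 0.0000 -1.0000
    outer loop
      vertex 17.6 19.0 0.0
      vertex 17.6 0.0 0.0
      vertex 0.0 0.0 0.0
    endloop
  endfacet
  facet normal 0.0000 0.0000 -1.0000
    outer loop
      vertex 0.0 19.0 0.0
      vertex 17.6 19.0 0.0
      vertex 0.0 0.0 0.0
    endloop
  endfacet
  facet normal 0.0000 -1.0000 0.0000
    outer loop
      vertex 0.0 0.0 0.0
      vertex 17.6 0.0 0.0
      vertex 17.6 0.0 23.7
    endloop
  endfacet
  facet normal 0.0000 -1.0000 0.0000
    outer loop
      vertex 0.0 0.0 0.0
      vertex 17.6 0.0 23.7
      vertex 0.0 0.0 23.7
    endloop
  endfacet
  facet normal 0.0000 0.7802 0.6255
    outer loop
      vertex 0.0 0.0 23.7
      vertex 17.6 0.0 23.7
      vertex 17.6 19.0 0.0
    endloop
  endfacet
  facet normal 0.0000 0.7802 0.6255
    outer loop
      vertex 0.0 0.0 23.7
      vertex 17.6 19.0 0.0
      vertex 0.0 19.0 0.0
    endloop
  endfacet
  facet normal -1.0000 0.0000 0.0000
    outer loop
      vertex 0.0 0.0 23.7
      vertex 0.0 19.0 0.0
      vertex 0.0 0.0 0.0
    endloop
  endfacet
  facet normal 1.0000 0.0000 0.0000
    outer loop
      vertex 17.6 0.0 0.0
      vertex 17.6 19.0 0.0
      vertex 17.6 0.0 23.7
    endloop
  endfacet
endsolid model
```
; perimeter-only toolpath
G21 ; units = mm
G90 ; absolute positioning
G28 ; home
; layer 1
G0 Z4.7
G0 X0.0 Y0.0
G1 X17.6 Y0.0
G1 X17.6 Y15.2
G1 X0.0 Y15.2
G1 X0.0 Y0.0
; layer 2
G0 Z9.5
G0 X0.0 Y0.0
G1 X17.6 Y0.0
G1 X17.6 Y11.4
G1 X0.0 Y11.4
G1 X0.0 Y0.0
; layer 3
G0 Z14.2
G0 X0.0 Y0.0
G1 X17.6 Y0.0
G1 X17.6 Y7.6
G1 X0.0 Y7.6
G1 X0.0 Y0.0
; layer 4
G0 Z19.0
G0 X0.0 Y0.0
G1 X17.6 Y0.0
G1 X17.6 Y3.8
G1 X0.0 Y3.8
G1 X0.0 Y0.0
M2 ; end

The solid is a wedge (ramp): 17.6 × 19 mm base, rising to 23.7 mm along the y=0 edge and sloping linearly to z=0 at y=19. Slicing at Δz = 4.7 mm — 5 equal slices spanning the solid's height, so layer i sits at z = i·h/5 — gives 4 non-empty perimeters. Each is a 4-segment closed polygon; G0 lifts to the layer z and rapids to the start vertex, then G1 traces the edges. The cross-section shrinks linearly with z (the slice at the apex is degenerate and omitted).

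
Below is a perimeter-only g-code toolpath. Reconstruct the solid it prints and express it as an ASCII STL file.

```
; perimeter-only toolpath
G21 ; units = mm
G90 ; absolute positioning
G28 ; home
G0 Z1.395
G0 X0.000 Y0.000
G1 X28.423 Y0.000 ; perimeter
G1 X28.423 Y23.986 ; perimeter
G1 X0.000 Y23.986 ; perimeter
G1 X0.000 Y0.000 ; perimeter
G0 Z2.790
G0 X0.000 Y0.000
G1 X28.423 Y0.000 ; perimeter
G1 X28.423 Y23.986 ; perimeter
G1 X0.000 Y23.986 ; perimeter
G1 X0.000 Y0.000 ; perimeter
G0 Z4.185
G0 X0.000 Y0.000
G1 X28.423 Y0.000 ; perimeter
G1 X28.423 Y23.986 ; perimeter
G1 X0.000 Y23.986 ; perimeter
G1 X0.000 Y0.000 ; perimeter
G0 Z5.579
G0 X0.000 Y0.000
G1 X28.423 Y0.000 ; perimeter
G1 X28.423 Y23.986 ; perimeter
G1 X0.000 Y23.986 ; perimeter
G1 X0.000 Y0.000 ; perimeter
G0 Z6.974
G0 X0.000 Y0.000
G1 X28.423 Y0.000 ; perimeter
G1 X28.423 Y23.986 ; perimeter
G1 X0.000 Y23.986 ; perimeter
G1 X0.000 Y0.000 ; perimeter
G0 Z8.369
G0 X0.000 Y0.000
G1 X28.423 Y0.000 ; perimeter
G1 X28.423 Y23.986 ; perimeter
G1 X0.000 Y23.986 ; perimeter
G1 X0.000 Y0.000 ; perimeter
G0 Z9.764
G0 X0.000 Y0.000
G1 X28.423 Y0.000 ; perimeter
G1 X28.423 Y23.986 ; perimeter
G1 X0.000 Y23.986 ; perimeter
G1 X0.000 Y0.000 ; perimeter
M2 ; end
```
solid part
  facet normal 0.0000 0.0000 -1.0000
    outer loop
      vertex 28.423 23.986 0.000
      vertex 28.423 0.000 0.000
      vertex 0.000 0.000 0.000
    endloop
  endfacet
  facet normal 0.0000 0.0000 -1.0000
    outer loop
      vertex 0.000 23.986 0.000
      vertex 28.423 23.986 0.000
      vertex 0.000 0.000 0.000
    endloop
  endfacet
  facet normal 0.0000 0.0000 1.0000
    outer loop
      vertex 0.000 0.000 9.764
      vertex 28.423 0.000 9.764
      vertex 28.423 23.986 9.764
    endloop
  endfacet
  facet normal 0.0000 0.0000 1.0000
    outer loop
      vertex 0.000 0.000 9.764
      vertex 28.423 23.986 9.764
      vertex 0.000 23.986 9.764
    endloop
  endfacet
  facet normal 0.0000 -1.0000 0.0000
    outer loop
      vertex 0.000 0.000 0.000
      vertex 28.423 0.000 0.000
      vertex 28.423 0.000 9.764
    endloop
  endfacet
  facet normal 0.0000 -1.0000 0.0000
    outer loop
      vertex 0.000 0.000 0.000
      vertex 28.423 0.000 9.764
      vertex 0.000 0.000 9.764
    endloop
  endfacet
  facet normal 0.0000 1.0000 0.0000
    outer loop
      vertex 28.423 23.986 9.764
      vertex 28.423 23.986 0.000
      vertex 0.000 23.986 0.000
    endloop
  endfacet
  facet normal 0.0000 1.0000 0.0000
    outer loop
      vertex 0.000 23.986 9.764
      vertex 28.423 23.986 9.764
      vertex 0.000 23.986 0.000
    endloop
  endfacet
  facet normal -1.0000 0.0000 0.0000
    outer loop
      vertex 0.000 23.986 9.764
      vertex 0.000 23.986 0.000
      vertex 0.000 0.000 0.000
    endloop
  endfacet
  facet normal -1.0000 0.0000 0.0000
    outer loop
      vertex 0.000 0.000 9.764
      vertex 0.000 23.986 9.764
      vertex 0.000 0.000 0.000
    endloop
  endfacet
  facet normal 1.0000 0.0000 0.0000
    outer loop
      vertex 28.423 0.000 0.000
      vertex 28.423 23.986 0.000
      vertex 28.423 23.986 9.764
    endloop
  endfacet
  facet normal 1.0000 0.0000 0.0000
    outer loop
      vertex 28.423 0.000 0.000
      vertex 28.423 23.986 9.764
      vertex 28.423 0.000 9.764
    endloop
  endfacet
endsolid part

The G0 Z moves step by Δz≈1.395 mm. Every layer's G1 loop is the same polygon, so the solid is a straight extrusion of it from z=0 to z≈9.76. Closing with flat bottom and top caps and triangulating gives 12 facets — a rectangular box, roughly 28.4 × 24 mm footprint and 9.76 mm tall.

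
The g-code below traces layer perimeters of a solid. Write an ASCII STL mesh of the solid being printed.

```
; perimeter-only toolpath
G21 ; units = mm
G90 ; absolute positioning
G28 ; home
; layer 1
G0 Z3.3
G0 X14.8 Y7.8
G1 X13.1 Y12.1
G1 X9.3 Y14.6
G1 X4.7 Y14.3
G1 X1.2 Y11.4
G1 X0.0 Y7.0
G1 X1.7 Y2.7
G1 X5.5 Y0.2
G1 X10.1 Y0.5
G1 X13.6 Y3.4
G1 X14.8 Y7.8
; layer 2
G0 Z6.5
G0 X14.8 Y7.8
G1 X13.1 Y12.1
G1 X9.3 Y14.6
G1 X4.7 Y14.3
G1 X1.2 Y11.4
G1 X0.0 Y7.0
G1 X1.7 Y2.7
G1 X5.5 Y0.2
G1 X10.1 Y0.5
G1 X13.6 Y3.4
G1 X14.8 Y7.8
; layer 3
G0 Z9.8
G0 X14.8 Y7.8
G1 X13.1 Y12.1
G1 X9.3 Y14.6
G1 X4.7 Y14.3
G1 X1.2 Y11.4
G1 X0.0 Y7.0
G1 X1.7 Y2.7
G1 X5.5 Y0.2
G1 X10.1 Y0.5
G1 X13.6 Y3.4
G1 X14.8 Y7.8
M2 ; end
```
solid part
  facet normal 0.0000 0.0000 -1.0000
    outer loop
      vertex 9.3 14.6 0.0
      vertex 13.1 12.1 0.0
      vertex 14.8 7.8 0.0
    endloop
  endfacet
  facet normal 0.0000 0.0000 -1.0000
    outer loop
      vertex 4.7 14.3 0.0
      vertex 9.3 14.6 0.0
      vertex 14.8 7.8 0.0
    endloop
  endfacet
  facet normal 0.0000 0.0000 -1.0000
    outer loop
      vertex 1.2 11.4 0.0
      vertex 4.7 14.3 0.0
      vertex 14.8 7.8 0.0
    endloop
  endfacet
  facet normal 0.0000 0.0000 -1.0000
    outer loop
      vertex 0.0 7.0 0.0
      vertex 1.2 11.4 0.0
      vertex 14.8 7.8 0.0
    endloop
  endfacet
  facet normal 0.0000 0.0000 -1.0000
    outer loop
      vertex 1.7 2.7 0.0
      vertex 0.0 7.0 0.0
      vertex 14.8 7.8 0.0
    endloop
  endfacet
  facet normal 0.0000 0.0000 -1.0000
    outer loop
      vertex 5.5 0.2 0.0
      vertex 1.7 2.7 0.0
      vertex 14.8 7.8 0.0
    endloop
  endfacet
  facet normal 0.0000 0.0000 -1.0000
    outer loop
      vertex 10.1 0.5 0.0
      vertex 5.5 0.2 0.0
      vertex 14.8 7.8 0.0
    endloop
  endfacet
  facet normal 0.0000 0.0000 -1.0000
    outer loop
      vertex 13.6 3.4 0.0
      vertex 10.1 0.5 0.0
      vertex 14.8 7.8 0.0
    endloop
  endfacet
  facet normal 0.0000 0.0000 1.0000
    outer loop
      vertex 14.8 7.8 9.8
      vertex 13.1 12.1 9.8
      vertex 9.3 14.6 9.8
    endloop
  endfacet
  facet normal 0.0000 0.0000 1.0000
    outer loop
      vertex 14.8 7.8 9.8
      vertex 9.3 14.6 9.8
      vertex 4.7 14.3 9.8
    endloop
  endfacet
  facet normal 0.0000 0.0000 1.0000
    outer loop
      vertex 14.8 7.8 9.8
      vertex 4.7 14.3 9.8
      vertex 1.2 11.4 9.8
    endloop
  endfacet
  facet normal 0.0000 0.0000 1.0000
    outer loop
      vertex 14.8 7.8 9.8
      vertex 1.2 11.4 9.8
      vertex 0.0 7.0 9.8
    endloop
  endfacet
  facet normal 0.0000 0.0000 1.0000
    outer loop
      vertex 14.8 7.8 9.8
      vertex 0.0 7.0 9.8
      vertex 1.7 2.7 9.8
    endloop
  endfacet
  facet normal 0.0000 0.0000 1.0000
    outer loop
      vertex 14.8 7.8 9.8
      vertex 1.7 2.7 9.8
      vertex 5.5 0.2 9.8
    endloop
  endfacet
  facet normal 0.0000 0.0000 1.0000
    outer loop
      vertex 14.8 7.8 9.8
      vertex 5.5 0.2 9.8
      vertex 10.1 0.5 9.8
    endloop
  endfacet
  facet normal 0.0000 0.0000 1.0000
    outer loop
      vertex 14.8 7.8 9.8
      vertex 10.1 0.5 9.8
      vertex 13.6 3.4 9.8
    endloop
  endfacet
  facet normal 0.9300 0.3677 0.0000
    outer loop
      vertex 14.8 7.8 0.0
      vertex 13.1 12.1 0.0
      vertex 13.1 12.1 9.8
    endloop
  endfacet
  facet normal 0.9300 0.3677 0.0000
    outer loop
      vertex 14.8 7.8 0.0
      vertex 13.1 12.1 9.8
      vertex 14.8 7.8 9.8
    endloop
  endfacet
  facet normal 0.5496 0.8354 0.0000
    outer loop
      vertex 13.1 12.1 0.0
      vertex 9.3 14.6 0.0
      vertex 9.3 14.6 9.8
    endloop
  endfacet
  facet normal 0.5496 0.8354 0.0000
    outer loop
      vertex 13.1 12.1 0.0
      vertex 9.3 14.6 9.8
      vertex 13.1 12.1 9.8
    endloop
  endfacet
  facet normal -0.0651 0.9979 0.0000
    outer loop
      vertex 9.3 14.6 0.0
      vertex 4.7 14.3 0.0
      vertex 4.7 14.3 9.8
    endloop
  endfacet
  facet normal -0.0651 0.9979 0.0000
    outer loop
      vertex 9.3 14.6 0.0
      vertex 4.7 14.3 9.8
      vertex 9.3 14.6 9.8
    endloop
  endfacet
  facet normal -0.6380 0.7700 0.0000
    outer loop
      vertex 4.7 14.3 0.0
      vertex 1.2 11.4 0.0
      vertex 1.2 11.4 9.8
    endloop
  endfacet
  facet normal -0.6380 0.7700 0.0000
    outer loop
      vertex 4.7 14.3 0.0
      vertex 1.2 11.4 9.8
      vertex 4.7 14.3 9.8
    endloop
  endfacet
  facet normal -0.9648 0.2631 0.0000
    outer loop
      vertex 1.2 11.4 0.0
      vertex 0.0 7.0 0.0
      vertex 0.0 7.0 9.8
    endloop
  endfacet
  facet normal -0.9648 0.2631 0.0000
    outer loop
      vertex 1.2 11.4 0.0
      vertex 0.0 7.0 9.8
      vertex 1.2 11.4 9.8
    endloop
  endfacet
  facet normal -0.9300 -0.3677 0.0000
    outer loop
      vertex 0.0 7.0 0.0
      vertex 1.7 2.7 0.0
      vertex 1.7 2.7 9.8
    endloop
  endfacet
  facet normal -0.9300 -0.3677 0.0000
    outer loop
      vertex 0.0 7.0 0.0
      vertex 1.7 2.7 9.8
      vertex 0.0 7.0 9.8
    endloop
  endfacet
  facet normal -0.5496 -0.8354 0.0000
    outer loop
      vertex 1.7 2.7 0.0
      vertex 5.5 0.2 0.0
      vertex 5.5 0.2 9.8
    endloop
  endfacet
  facet normal -0.5496 -0.8354 0.0000
    outer loop
      vertex 1.7 2.7 0.0
      vertex 5.5 0.2 9.8
      vertex 1.7 2.7 9.8
    endloop
  endfacet
  facet normal 0.0651 -0.9979 0.0000
    outer loop
      vertex 5.5 0.2 0.0
      vertex 10.1 0.5 0.0
      vertex 10.1 0.5 9.8
    endloop
  endfacet
  facet normal 0.0651 -0.9979 0.0000
    outer loop
      vertex 5.5 0.2 0.0
      vertex 10.1 0.5 9.8
      vertex 5.5 0.2 9.8
    endloop
  endfacet
  facet normal 0.6380 -0.7700 0.0000
    outer loop
      vertex 10.1 0.5 0.0
      vertex 13.6 3.4 0.0
      vertex 13.6 3.4 9.8
    endloop
  endfacet
  facet normal 0.6380 -0.7700 0.0000
    outer loop
      vertex 10.1 0.5 0.0
      vertex 13.6 3.4 9.8
      vertex 10.1 0.5 9.8
    endloop
  endfacet
  facet normal 0.9648 -0.2631 0.0000
    outer loop
      vertex 13.6 3.4 0.0
      vertex 14.8 7.8 0.0
      vertex 14.8 7.8 9.8
    endloop
  endfacet
  facet normal 0.9648 -0.2631 0.0000
    outer loop
      vertex 13.6 3.4 0.0
      vertex 14.8 7.8 9.8
      vertex 13.6 3.4 9.8
    endloop
  endfacet
endsolid part

The G0 Z moves step by Δz≈3.3 mm. Every layer's G1 loop is the same polygon, so the solid is a straight extrusion of it from z=0 to z≈9.8. Closing with flat bottom and top caps and triangulating gives 36 facets — a regular 10-sided prism (a cylinder approximated with 10 flat sides), circumscribed radius ≈ 7.4 mm, height ≈ 9.8 mm.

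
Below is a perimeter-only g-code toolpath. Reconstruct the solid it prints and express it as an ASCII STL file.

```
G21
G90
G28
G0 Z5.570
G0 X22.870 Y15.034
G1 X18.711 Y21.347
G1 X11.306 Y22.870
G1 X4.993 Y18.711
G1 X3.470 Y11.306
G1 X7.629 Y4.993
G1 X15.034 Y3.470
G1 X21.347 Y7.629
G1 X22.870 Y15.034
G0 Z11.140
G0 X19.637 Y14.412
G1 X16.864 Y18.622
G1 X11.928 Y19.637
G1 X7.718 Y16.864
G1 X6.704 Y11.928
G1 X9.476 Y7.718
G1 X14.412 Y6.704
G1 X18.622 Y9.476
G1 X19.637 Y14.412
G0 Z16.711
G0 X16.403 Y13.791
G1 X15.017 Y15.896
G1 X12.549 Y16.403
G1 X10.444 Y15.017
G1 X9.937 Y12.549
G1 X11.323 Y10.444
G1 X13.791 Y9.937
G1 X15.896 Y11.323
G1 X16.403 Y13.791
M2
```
solid part
  facet normal 0.0000 0.0000 -1.0000
    outer loop
      vertex 10.685 26.103 0.000
      vertex 20.558 24.073 0.000
      vertex 26.103 15.655 0.000
    endloop
  endfacet
  facet normal 0.0000 0.0000 -1.0000
    outer loop
      vertex 2.267 20.558 0.000
      vertex 10.685 26.103 0.000
      vertex 26.103 15.655 0.000
    endloop
  endfacet
  facet normal 0.0000 0.0000 -1.0000
    outer loop
      vertex 0.237 10.685 0.000
      vertex 2.267 20.558 0.000
      vertex 26.103 15.655 0.000
    endloop
  endfacet
  facet normal 0.0000 0.0000 -1.0000
    outer loop
      vertex 5.782 2.267 0.000
      vertex 0.237 10.685 0.000
      vertex 26.103 15.655 0.000
    endloop
  endfacet
  facet normal 0.0000 0.0000 -1.0000
    outer loop
      vertex 15.655 0.237 0.000
      vertex 5.782 2.267 0.000
      vertex 26.103 15.655 0.000
    endloop
  endfacet
  facet normal 0.0000 0.0000 -1.0000
    outer loop
      vertex 24.073 5.782 0.000
      vertex 15.655 0.237 0.000
      vertex 26.103 15.655 0.000
    endloop
  endfacet
  facet normal 0.7329 0.4828 0.4793
    outer loop
      vertex 26.103 15.655 0.000
      vertex 20.558 24.073 0.000
      vertex 13.170 13.170 22.281
    endloop
  endfacet
  facet normal 0.1768 0.8597 0.4793
    outer loop
      vertex 20.558 24.073 0.000
      vertex 10.685 26.103 0.000
      vertex 13.170 13.170 22.281
    endloop
  endfacet
  facet normal -0.4828 0.7329 0.4793
    outer loop
      vertex 10.685 26.103 0.000
      vertex 2.267 20.558 0.000
      vertex 13.170 13.170 22.281
    endloop
  endfacet
  facet normal -0.8597 0.1768 0.4793
    outer loop
      vertex 2.267 20.558 0.000
      vertex 0.237 10.685 0.000
      vertex 13.170 13.170 22.281
    endloop
  endfacet
  facet normal -0.7329 -0.4828 0.4793
    outer loop
      vertex 0.237 10.685 0.000
      vertex 5.782 2.267 0.000
      vertex 13.170 13.170 22.281
    endloop
  endfacet
  facet normal -0.1768 -0.8597 0.4793
    outer loop
      vertex 5.782 2.267 0.000
      vertex 15.655 0.237 0.000
      vertex 13.170 13.170 22.281
    endloop
  endfacet
  facet normal 0.4828 -0.7329 0.4793
    outer loop
      vertex 15.655 0.237 0.000
      vertex 24.073 5.782 0.000
      vertex 13.170 13.170 22.281
    endloop
  endfacet
  facet normal 0.8597 -0.1768 0.4793
    outer loop
      vertex 24.073 5.782 0.000
      vertex 26.103 15.655 0.000
      vertex 13.170 13.170 22.281
    endloop
  endfacet
endsolid part

The G0 Z moves step by Δz≈5.570 mm. The G1 loops shrink linearly with z, so the solid tapers from its base footprint up to z≈22.3. Closing with a flat bottom cap and the tapered top and triangulating gives 14 facets — a regular 8-sided pyramid, base circumscribed radius ≈ 13.2 mm, apex at z ≈ 22.3 mm.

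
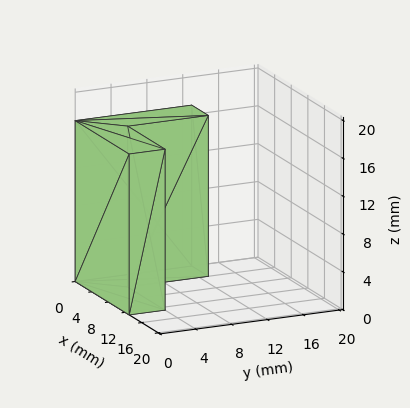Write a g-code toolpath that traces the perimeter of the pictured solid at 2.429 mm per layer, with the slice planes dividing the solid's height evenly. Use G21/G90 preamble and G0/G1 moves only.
Reading the render: the shape is an L-shaped prism: outer 13 × 13 mm, arm thicknesses ≈ 4 mm (horizontal) and 4 mm (vertical), extruded 17 mm in z (dimensions read to the nearest mm from the axis ticks). For the g-code, the solid's height is divided into equal slices at the stated Δz and each level perimeter traced with G1 moves after a G0 lift.

; perimeter-only toolpath
G21 ; units = mm
G90 ; absolute positioning
G28 ; home
; layer 1
G0 Z2.429
G0 X0.000 Y0.000
G1 X13.000 Y0.000
G1 X13.000 Y4.000
G1 X4.000 Y4.000
G1 X4.000 Y13.000
G1 X0.000 Y13.000
G1 X0.000 Y0.000
; layer 2
G0 Z4.857
G0 X0.000 Y0.000
G1 X13.000 Y0.000
G1 X13.000 Y4.000
G1 X4.000 Y4.000
G1 X4.000 Y13.000
G1 X0.000 Y13.000
G1 X0.000 Y0.000
; layer 3
G0 Z7.286
G0 X0.000 Y0.000
G1 X13.000 Y0.000
G1 X13.000 Y4.000
G1 X4.000 Y4.000
G1 X4.000 Y13.000
G1 X0.000 Y13.000
G1 X0.000 Y0.000
; layer 4
G0 Z9.714
G0 X0.000 Y0.000
G1 X13.000 Y0.000
G1 X13.000 Y4.000
G1 X4.000 Y4.000
G1 X4.000 Y13.000
G1 X0.000 Y13.000
G1 X0.000 Y0.000
; layer 5
G0 Z12.143
G0 X0.000 Y0.000
G1 X13.000 Y0.000
G1 X13.000 Y4.000
G1 X4.000 Y4.000
G1 X4.000 Y13.000
G1 X0.000 Y13.000
G1 X0.000 Y0.000
; layer 6
G0 Z14.571
G0 X0.000 Y0.000
G1 X13.000 Y0.000
G1 X13.000 Y4.000
G1 X4.000 Y4.000
G1 X4.000 Y13.000
G1 X0.000 Y13.000
G1 X0.000 Y0.000
; layer 7
G0 Z17.000
G0 X0.000 Y0.000
G1 X13.000 Y0.000
G1 X13.000 Y4.000
G1 X4.000 Y4.000
G1 X4.000 Y13.000
G1 X0.000 Y13.000
G1 X0.000 Y0.000
M2 ; end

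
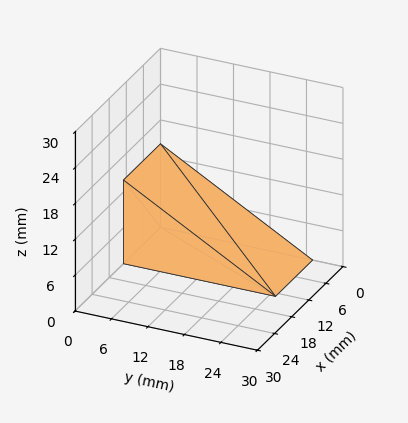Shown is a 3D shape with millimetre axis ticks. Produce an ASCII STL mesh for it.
Reading the render: the shape is a wedge (ramp): 13 × 25 mm base, rising to 14 mm along the y=0 edge and sloping linearly to z=0 at y=25 (dimensions read to the nearest mm from the axis ticks). For the STL, each face is triangulated and given an outward normal.

solid part
  facet normal 0.0000 0.0000 -1.0000
    outer loop
      vertex 13.0 25.0 0.0
      vertex 13.0 0.0 0.0
      vertex 0.0 0.0 0.0
    endloop
  endfacet
  facet normal 0.0000 0.0000 -1.0000
    outer loop
      vertex 0.0 25.0 0.0
      vertex 13.0 25.0 0.0
      vertex 0.0 0.0 0.0
    endloop
  endfacet
  facet normal 0.0000 -1.0000 0.0000
    outer loop
      vertex 0.0 0.0 0.0
      vertex 13.0 0.0 0.0
      vertex 13.0 0.0 14.0
    endloop
  endfacet
  facet normal 0.0000 -1.0000 0.0000
    outer loop
      vertex 0.0 0.0 0.0
      vertex 13.0 0.0 14.0
      vertex 0.0 0.0 14.0
    endloop
  endfacet
  facet normal 0.0000 0.4886 0.8725
    outer loop
      vertex 0.0 0.0 14.0
      vertex 13.0 0.0 14.0
      vertex 13.0 25.0 0.0
    endloop
  endfacet
  facet normal 0.0000 0.4886 0.8725
    outer loop
      vertex 0.0 0.0 14.0
      vertex 13.0 25.0 0.0
      vertex 0.0 25.0 0.0
    endloop
  endfacet
  facet normal -1.0000 0.0000 0.0000
    outer loop
      vertex 0.0 0.0 14.0
      vertex 0.0 25.0 0.0
      vertex 0.0 0.0 0.0
    endloop
  endfacet
  facet normal 1.0000 0.0000 0.0000
    outer loop
      vertex 13.0 0.0 0.0
      vertex 13.0 25.0 0.0
      vertex 13.0 0.0 14.0
    endloop
  endfacet
endsolid part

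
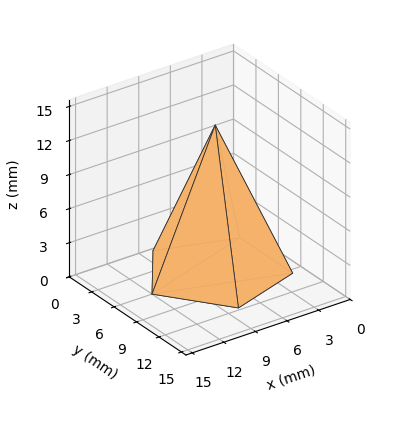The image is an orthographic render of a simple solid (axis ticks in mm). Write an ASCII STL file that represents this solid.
Reading the render: the shape is a regular 5-sided pyramid, base circumscribed radius ≈ 6 mm, apex at z ≈ 13 mm (dimensions read to the nearest mm from the axis ticks). For the STL, each face is triangulated and given an outward normal.

solid part
  facet normal 0.0000 0.0000 -1.0000
    outer loop
      vertex 1.15 9.53 0.00
      vertex 7.85 11.71 0.00
      vertex 12.00 6.00 0.00
    endloop
  endfacet
  facet normal 0.0000 0.0000 -1.0000
    outer loop
      vertex 1.15 2.47 0.00
      vertex 1.15 9.53 0.00
      vertex 12.00 6.00 0.00
    endloop
  endfacet
  facet normal 0.0000 0.0000 -1.0000
    outer loop
      vertex 7.85 0.29 0.00
      vertex 1.15 2.47 0.00
      vertex 12.00 6.00 0.00
    endloop
  endfacet
  facet normal 0.7578 0.5508 0.3498
    outer loop
      vertex 12.00 6.00 0.00
      vertex 7.85 11.71 0.00
      vertex 6.00 6.00 13.00
    endloop
  endfacet
  facet normal -0.2898 0.8908 0.3500
    outer loop
      vertex 7.85 11.71 0.00
      vertex 1.15 9.53 0.00
      vertex 6.00 6.00 13.00
    endloop
  endfacet
  facet normal -0.9369 0.0000 0.3495
    outer loop
      vertex 1.15 9.53 0.00
      vertex 1.15 2.47 0.00
      vertex 6.00 6.00 13.00
    endloop
  endfacet
  facet normal -0.2898 -0.8908 0.3500
    outer loop
      vertex 1.15 2.47 0.00
      vertex 7.85 0.29 0.00
      vertex 6.00 6.00 13.00
    endloop
  endfacet
  facet normal 0.7578 -0.5508 0.3498
    outer loop
      vertex 7.85 0.29 0.00
      vertex 12.00 6.00 0.00
      vertex 6.00 6.00 13.00
    endloop
  endfacet
endsolid part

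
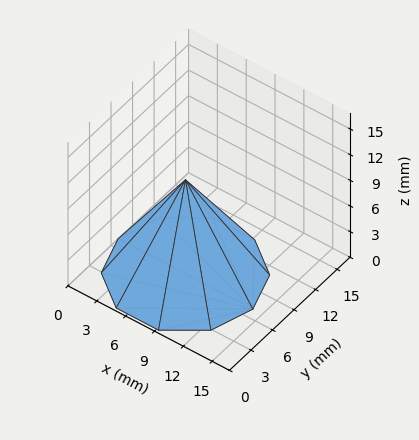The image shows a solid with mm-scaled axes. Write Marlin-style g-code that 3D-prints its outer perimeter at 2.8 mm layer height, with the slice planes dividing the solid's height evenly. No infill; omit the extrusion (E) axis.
Reading the render: the shape is a regular 10-sided pyramid, base circumscribed radius ≈ 7 mm, apex at z ≈ 11 mm (dimensions read to the nearest mm from the axis ticks). For the g-code, the solid's height is divided into equal slices at the stated Δz and each level perimeter traced with G1 moves after a G0 lift.

; perimeter-only toolpath
G21 ; units = mm
G90 ; absolute positioning
G28 ; home
; layer 1
G0 Z2.8
G0 X12.2 Y7.0
G1 X11.3 Y10.1
G1 X8.6 Y12.0
G1 X5.3 Y12.0
G1 X2.7 Y10.1
G1 X1.8 Y7.0
G1 X2.7 Y3.9
G1 X5.3 Y2.0
G1 X8.6 Y2.0
G1 X11.3 Y3.9
G1 X12.2 Y7.0
; layer 2
G0 Z5.5
G0 X10.5 Y7.0
G1 X9.8 Y9.1
G1 X8.1 Y10.3
G1 X5.9 Y10.3
G1 X4.2 Y9.1
G1 X3.5 Y7.0
G1 X4.2 Y5.0
G1 X5.9 Y3.6
G1 X8.1 Y3.6
G1 X9.8 Y5.0
G1 X10.5 Y7.0
; layer 3
G0 Z8.2
G0 X8.8 Y7.0
G1 X8.4 Y8.0
G1 X7.5 Y8.7
G1 X6.5 Y8.7
G1 X5.6 Y8.0
G1 X5.2 Y7.0
G1 X5.6 Y6.0
G1 X6.5 Y5.3
G1 X7.5 Y5.3
G1 X8.4 Y6.0
G1 X8.8 Y7.0
M2 ; end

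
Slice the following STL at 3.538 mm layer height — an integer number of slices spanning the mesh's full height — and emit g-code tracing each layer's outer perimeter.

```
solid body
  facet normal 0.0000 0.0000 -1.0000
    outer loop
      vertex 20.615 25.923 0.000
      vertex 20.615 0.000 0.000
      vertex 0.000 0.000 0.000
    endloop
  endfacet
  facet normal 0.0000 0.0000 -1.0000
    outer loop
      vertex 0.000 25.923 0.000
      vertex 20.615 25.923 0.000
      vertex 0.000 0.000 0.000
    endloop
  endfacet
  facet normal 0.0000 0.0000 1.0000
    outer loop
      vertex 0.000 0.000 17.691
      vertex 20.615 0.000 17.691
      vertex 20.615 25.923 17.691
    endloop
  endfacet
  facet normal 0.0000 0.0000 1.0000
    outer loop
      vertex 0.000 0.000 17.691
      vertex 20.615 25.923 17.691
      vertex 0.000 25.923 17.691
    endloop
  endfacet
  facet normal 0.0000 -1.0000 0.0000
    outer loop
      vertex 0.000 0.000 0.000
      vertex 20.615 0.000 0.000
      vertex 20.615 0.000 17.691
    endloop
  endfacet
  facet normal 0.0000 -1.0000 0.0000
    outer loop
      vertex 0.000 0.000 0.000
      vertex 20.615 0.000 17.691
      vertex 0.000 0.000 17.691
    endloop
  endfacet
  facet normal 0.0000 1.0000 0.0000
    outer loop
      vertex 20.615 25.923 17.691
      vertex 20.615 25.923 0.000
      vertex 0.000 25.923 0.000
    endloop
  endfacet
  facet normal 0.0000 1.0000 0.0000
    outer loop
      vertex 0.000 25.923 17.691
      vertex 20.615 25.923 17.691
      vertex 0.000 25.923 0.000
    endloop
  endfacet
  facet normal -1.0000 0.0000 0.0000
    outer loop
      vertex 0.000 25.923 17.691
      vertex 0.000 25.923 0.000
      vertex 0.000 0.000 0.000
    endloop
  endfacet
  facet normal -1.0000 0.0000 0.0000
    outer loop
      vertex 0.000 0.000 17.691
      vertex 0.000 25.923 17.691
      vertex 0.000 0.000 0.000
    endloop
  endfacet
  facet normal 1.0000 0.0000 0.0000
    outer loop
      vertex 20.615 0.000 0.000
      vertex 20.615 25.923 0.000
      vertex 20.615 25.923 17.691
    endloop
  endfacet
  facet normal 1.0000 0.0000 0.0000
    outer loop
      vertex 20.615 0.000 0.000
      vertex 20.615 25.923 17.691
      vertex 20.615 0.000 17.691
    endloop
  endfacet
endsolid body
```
; perimeter-only toolpath
G21 ; units = mm
G90 ; absolute positioning
G28 ; home
; layer 1
G0 Z3.538
G0 X0.000 Y0.000
G1 X20.615 Y0.000
G1 X20.615 Y25.923
G1 X0.000 Y25.923
G1 X0.000 Y0.000
; layer 2
G0 Z7.076
G0 X0.000 Y0.000
G1 X20.615 Y0.000
G1 X20.615 Y25.923
G1 X0.000 Y25.923
G1 X0.000 Y0.000
; layer 3
G0 Z10.615
G0 X0.000 Y0.000
G1 X20.615 Y0.000
G1 X20.615 Y25.923
G1 X0.000 Y25.923
G1 X0.000 Y0.000
; layer 4
G0 Z14.153
G0 X0.000 Y0.000
G1 X20.615 Y0.000
G1 X20.615 Y25.923
G1 X0.000 Y25.923
G1 X0.000 Y0.000
; layer 5
G0 Z17.691
G0 X0.000 Y0.000
G1 X20.615 Y0.000
G1 X20.615 Y25.923
G1 X0.000 Y25.923
G1 X0.000 Y0.000
M2 ; end

The solid is a rectangular box, roughly 20.6 × 25.9 mm footprint and 17.7 mm tall. Slicing at Δz = 3.538 mm — 5 equal slices spanning the solid's height, so layer i sits at z = i·h/5 — gives 5 non-empty perimeters. Each is a 4-segment closed polygon; G0 lifts to the layer z and rapids to the start vertex, then G1 traces the edges.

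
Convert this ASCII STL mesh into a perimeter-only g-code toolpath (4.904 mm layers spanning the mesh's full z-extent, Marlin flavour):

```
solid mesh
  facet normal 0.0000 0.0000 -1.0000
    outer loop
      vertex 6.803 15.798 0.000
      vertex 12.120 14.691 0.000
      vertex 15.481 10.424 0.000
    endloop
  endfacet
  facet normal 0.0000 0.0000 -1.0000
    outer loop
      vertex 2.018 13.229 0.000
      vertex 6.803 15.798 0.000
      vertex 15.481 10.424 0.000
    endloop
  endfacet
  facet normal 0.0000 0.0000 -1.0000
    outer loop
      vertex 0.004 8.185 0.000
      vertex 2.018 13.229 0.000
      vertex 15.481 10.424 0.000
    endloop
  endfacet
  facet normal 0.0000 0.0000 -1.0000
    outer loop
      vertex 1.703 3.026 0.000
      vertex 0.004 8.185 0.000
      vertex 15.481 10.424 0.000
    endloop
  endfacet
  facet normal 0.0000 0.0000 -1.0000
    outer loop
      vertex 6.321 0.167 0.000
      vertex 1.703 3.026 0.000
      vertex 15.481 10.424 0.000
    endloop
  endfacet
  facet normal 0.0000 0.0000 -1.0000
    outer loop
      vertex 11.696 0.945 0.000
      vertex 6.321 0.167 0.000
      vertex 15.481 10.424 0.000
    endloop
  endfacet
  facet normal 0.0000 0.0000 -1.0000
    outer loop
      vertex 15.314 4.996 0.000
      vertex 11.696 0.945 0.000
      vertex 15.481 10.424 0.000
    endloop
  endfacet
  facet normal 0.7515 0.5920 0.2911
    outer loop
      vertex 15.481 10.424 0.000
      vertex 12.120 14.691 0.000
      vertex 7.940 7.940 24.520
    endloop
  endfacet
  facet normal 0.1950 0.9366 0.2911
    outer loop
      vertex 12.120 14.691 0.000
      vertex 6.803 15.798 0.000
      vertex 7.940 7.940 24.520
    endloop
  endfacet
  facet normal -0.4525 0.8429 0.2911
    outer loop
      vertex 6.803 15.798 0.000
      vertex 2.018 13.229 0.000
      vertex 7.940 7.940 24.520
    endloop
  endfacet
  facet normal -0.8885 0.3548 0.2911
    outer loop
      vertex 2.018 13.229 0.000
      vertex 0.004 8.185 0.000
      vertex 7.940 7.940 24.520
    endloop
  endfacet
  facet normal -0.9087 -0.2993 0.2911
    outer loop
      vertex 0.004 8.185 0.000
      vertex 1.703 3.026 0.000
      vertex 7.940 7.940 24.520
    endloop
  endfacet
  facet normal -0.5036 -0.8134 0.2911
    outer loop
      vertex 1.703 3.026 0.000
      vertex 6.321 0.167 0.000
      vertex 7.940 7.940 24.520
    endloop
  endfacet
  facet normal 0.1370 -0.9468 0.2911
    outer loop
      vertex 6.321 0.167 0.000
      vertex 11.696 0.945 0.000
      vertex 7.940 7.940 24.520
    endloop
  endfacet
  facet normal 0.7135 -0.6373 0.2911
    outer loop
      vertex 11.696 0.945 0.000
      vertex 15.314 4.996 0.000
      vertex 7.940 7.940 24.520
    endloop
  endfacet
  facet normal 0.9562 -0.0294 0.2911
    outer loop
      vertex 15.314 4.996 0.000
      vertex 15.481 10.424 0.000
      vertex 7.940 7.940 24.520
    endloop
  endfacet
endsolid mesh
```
; perimeter-only toolpath
G21 ; units = mm
G90 ; absolute positioning
G28 ; home
; layer 1
G0 Z4.904
G0 X13.973 Y9.927
G1 X11.284 Y13.341
G1 X7.030 Y14.226
G1 X3.202 Y12.171
G1 X1.591 Y8.136
G1 X2.950 Y4.009
G1 X6.645 Y1.722
G1 X10.945 Y2.344
G1 X13.839 Y5.585
G1 X13.973 Y9.927
; layer 2
G0 Z9.808
G0 X12.465 Y9.430
G1 X10.448 Y11.991
G1 X7.258 Y12.655
G1 X4.387 Y11.113
G1 X3.178 Y8.087
G1 X4.198 Y4.992
G1 X6.969 Y3.276
G1 X10.194 Y3.743
G1 X12.364 Y6.174
G1 X12.465 Y9.430
; layer 3
G0 Z14.712
G0 X10.956 Y8.934
G1 X9.612 Y10.640
G1 X7.485 Y11.083
G1 X5.571 Y10.056
G1 X4.766 Y8.038
G1 X5.445 Y5.974
G1 X7.292 Y4.831
G1 X9.442 Y5.142
G1 X10.890 Y6.762
G1 X10.956 Y8.934
; layer 4
G0 Z19.616
G0 X9.448 Y8.437
G1 X8.776 Y9.290
G1 X7.713 Y9.512
G1 X6.756 Y8.998
G1 X6.353 Y7.989
G1 X6.693 Y6.957
G1 X7.616 Y6.385
G1 X8.691 Y6.541
G1 X9.415 Y7.351
G1 X9.448 Y8.437
M2 ; end

The solid is a regular 9-sided pyramid, base circumscribed radius ≈ 7.94 mm, apex at z ≈ 24.5 mm. Slicing at Δz = 4.904 mm — 5 equal slices spanning the solid's height, so layer i sits at z = i·h/5 — gives 4 non-empty perimeters. Each is a 9-segment closed polygon; G0 lifts to the layer z and rapids to the start vertex, then G1 traces the edges. The cross-section shrinks linearly with z (the slice at the apex is degenerate and omitted).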